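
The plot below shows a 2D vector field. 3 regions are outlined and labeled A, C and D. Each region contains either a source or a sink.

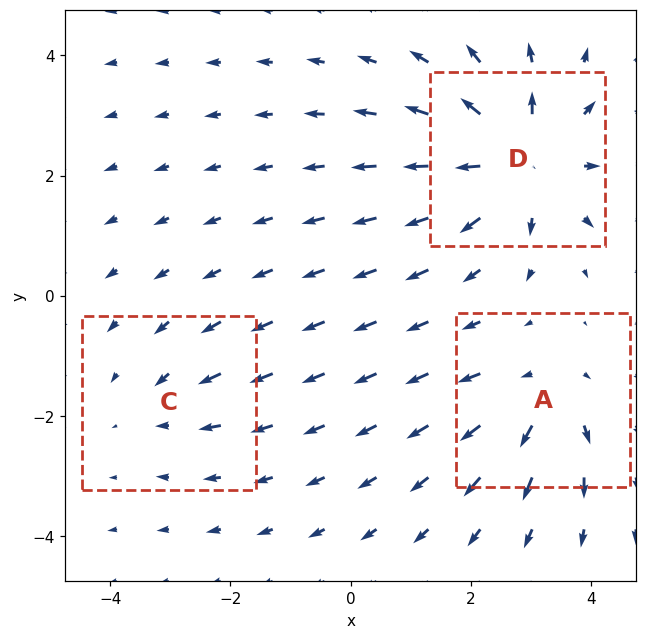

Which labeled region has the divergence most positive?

Divergence at each region's feature centre — A: about +3, C: about -2, D: about +5. Region D is most positive.

D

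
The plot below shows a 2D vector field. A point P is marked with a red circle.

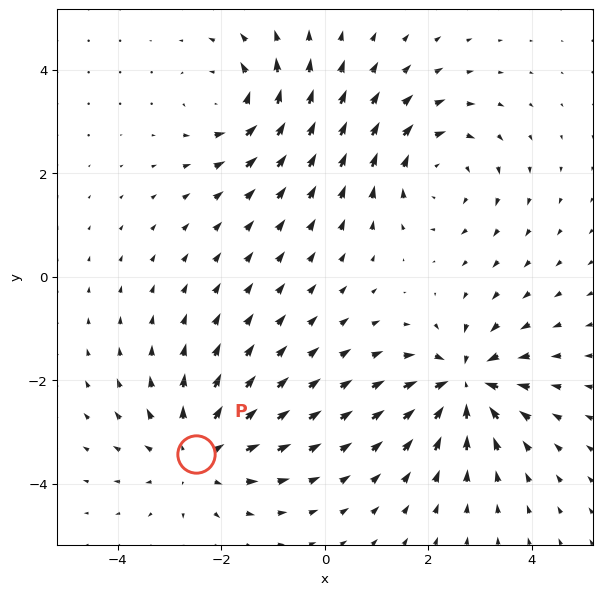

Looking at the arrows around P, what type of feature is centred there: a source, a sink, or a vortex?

At P (-2.5, -3.4) the arrows spread outward. Divergence about +4, curl ≈0 — positive divergence with near-zero curl is a source.

source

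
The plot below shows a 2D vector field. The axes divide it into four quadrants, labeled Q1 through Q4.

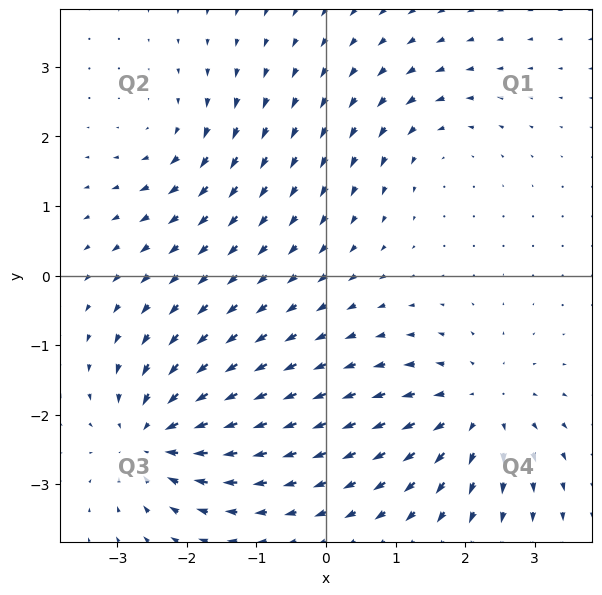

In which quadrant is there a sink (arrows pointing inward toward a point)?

The sink sits at approximately (-2.5, -2.3), which lies in quadrant Q3. The divergence there is about -6, negative as expected for a sink.

Q3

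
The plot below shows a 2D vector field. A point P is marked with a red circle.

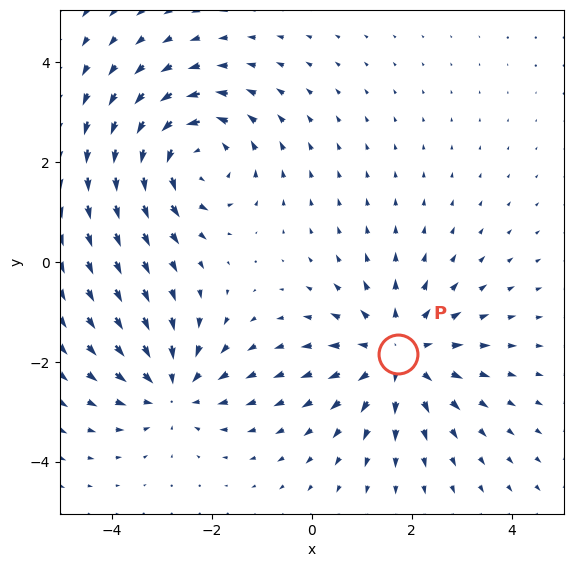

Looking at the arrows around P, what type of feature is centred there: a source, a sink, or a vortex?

source

At P (1.7, -1.9) the arrows spread outward. Divergence about +4, curl ≈0 — positive divergence with near-zero curl is a source.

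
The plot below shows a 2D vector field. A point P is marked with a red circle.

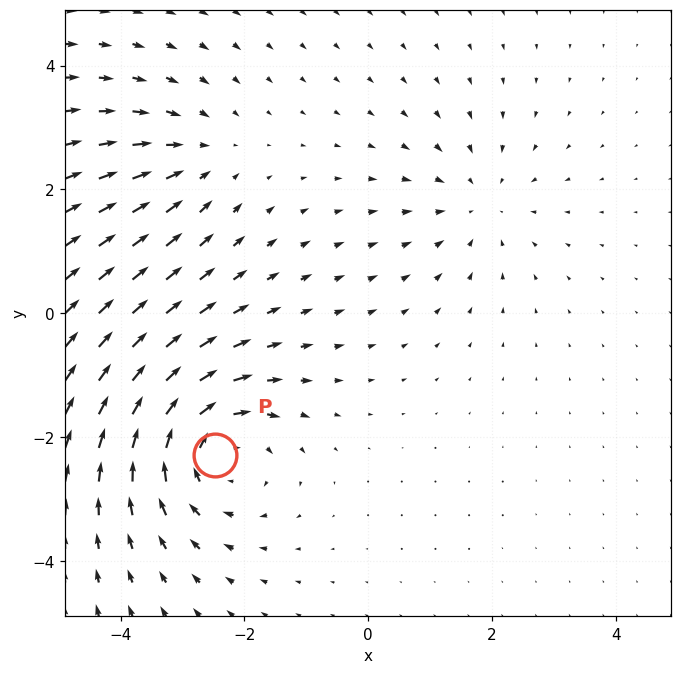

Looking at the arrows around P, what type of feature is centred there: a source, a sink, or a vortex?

vortex

At P (-2.5, -2.3) the arrows circulate clockwise. Divergence ≈0, curl about -5 — near-zero divergence with nonzero curl is a vortex.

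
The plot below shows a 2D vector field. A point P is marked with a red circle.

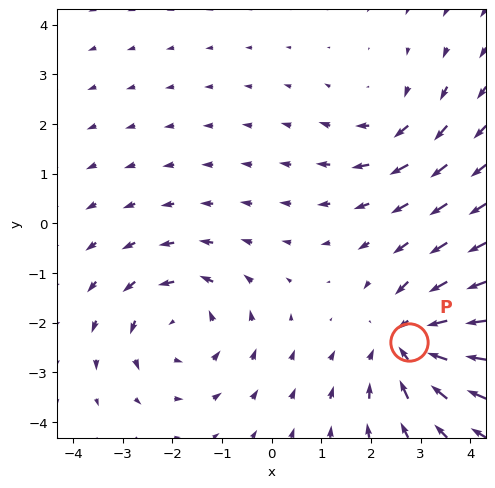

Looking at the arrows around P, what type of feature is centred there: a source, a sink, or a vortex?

At P (2.8, -2.4) the arrows converge inward. Divergence about -4, curl ≈0 — negative divergence with near-zero curl is a sink.

sink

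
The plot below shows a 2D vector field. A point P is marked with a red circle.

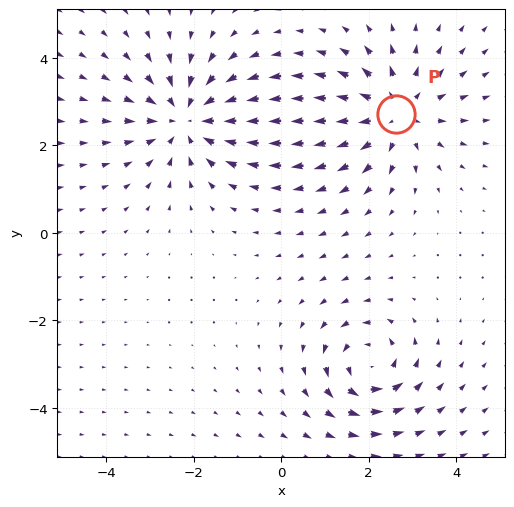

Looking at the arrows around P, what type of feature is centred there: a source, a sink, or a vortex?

At P (2.6, 2.7) the arrows spread outward. Divergence about +4, curl ≈0 — positive divergence with near-zero curl is a source.

source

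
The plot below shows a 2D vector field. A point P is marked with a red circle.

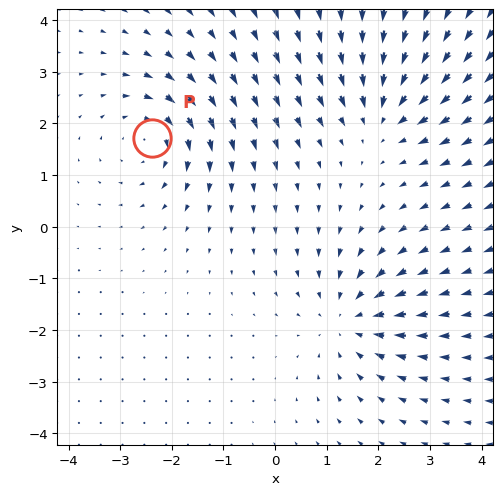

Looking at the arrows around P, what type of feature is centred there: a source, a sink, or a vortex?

At P (-2.4, 1.7) the arrows circulate clockwise. Divergence ≈0, curl about -5 — near-zero divergence with nonzero curl is a vortex.

vortex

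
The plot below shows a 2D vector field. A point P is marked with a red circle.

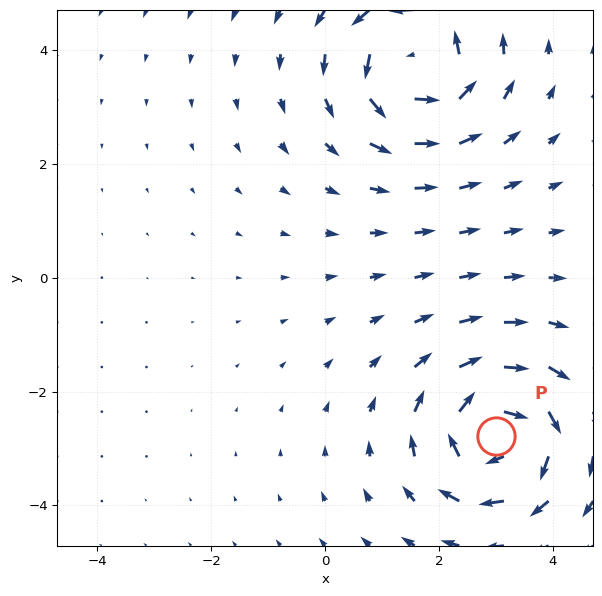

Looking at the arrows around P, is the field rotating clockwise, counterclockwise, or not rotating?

Near P at (3.0, -2.8) the arrows circulate clockwise. The curl (z-component) there is about -5; negative curl means clockwise rotation.

clockwise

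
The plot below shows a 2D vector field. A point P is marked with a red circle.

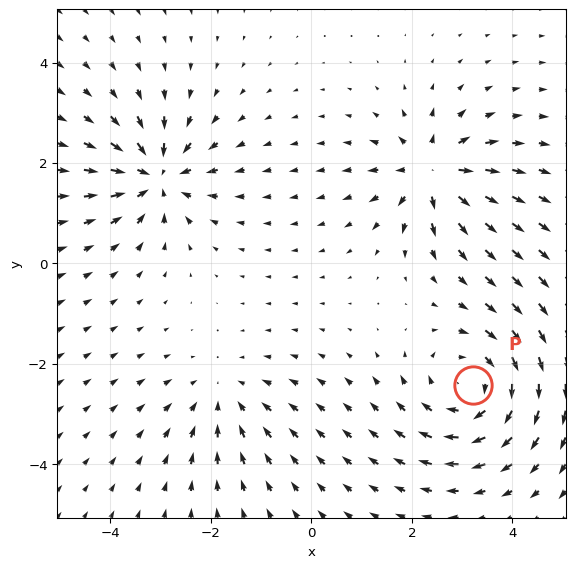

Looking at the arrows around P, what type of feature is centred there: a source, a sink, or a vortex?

At P (3.2, -2.4) the arrows circulate clockwise. Divergence ≈0, curl about -4 — near-zero divergence with nonzero curl is a vortex.

vortex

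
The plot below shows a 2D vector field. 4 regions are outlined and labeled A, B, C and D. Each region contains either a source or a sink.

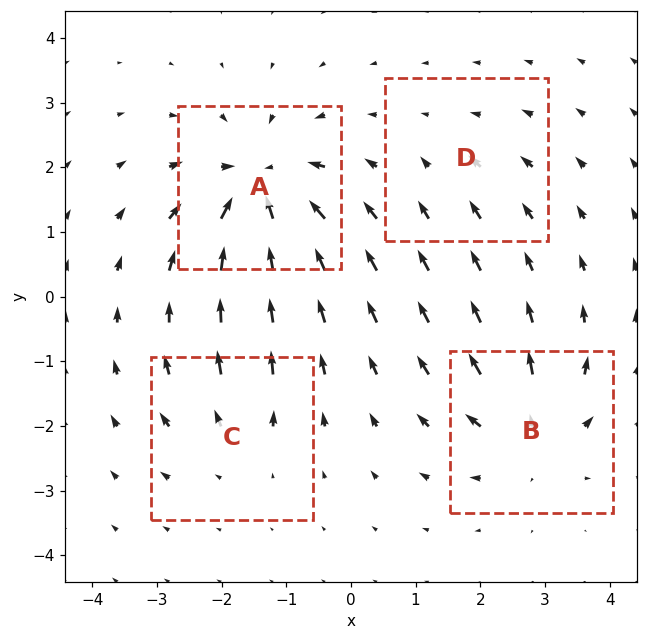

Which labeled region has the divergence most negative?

Divergence at each region's feature centre — A: about -8, B: about +6, C: about +4, D: about -2. Region A is most negative.

A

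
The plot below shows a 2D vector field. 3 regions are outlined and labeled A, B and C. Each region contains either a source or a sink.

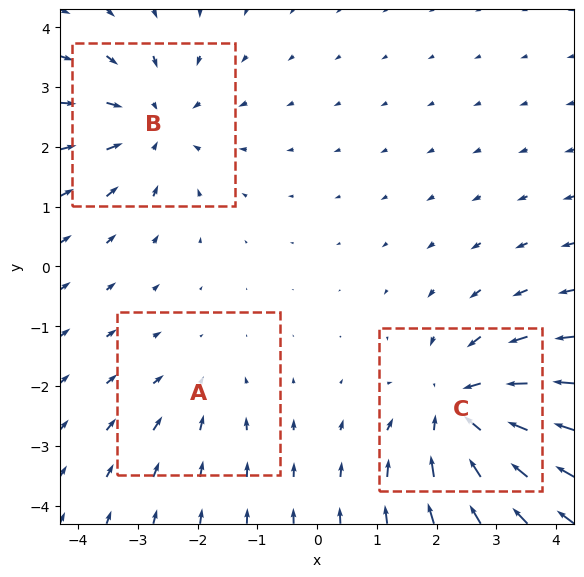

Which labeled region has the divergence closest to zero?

A

Divergence at each region's feature centre — A: about -2, B: about -3, C: about -4. Region A is closest to zero.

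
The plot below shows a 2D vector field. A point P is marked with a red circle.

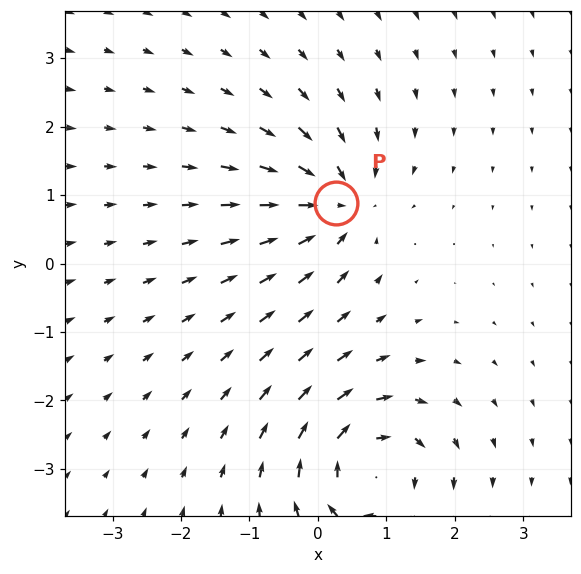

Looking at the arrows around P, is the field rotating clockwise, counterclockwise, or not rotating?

Near P at (0.3, 0.9) the arrows show no circulation. The curl there is ≈0.

not rotating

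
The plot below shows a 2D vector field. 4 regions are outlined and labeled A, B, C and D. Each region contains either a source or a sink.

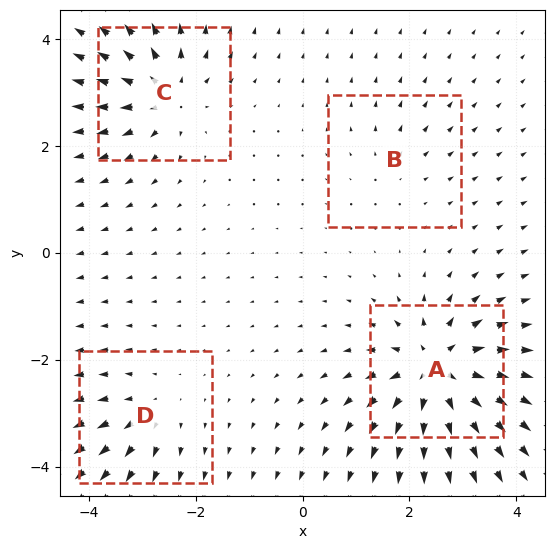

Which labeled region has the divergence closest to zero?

Divergence at each region's feature centre — A: about +9, B: about +2, C: about +7, D: about +4. Region B is closest to zero.

B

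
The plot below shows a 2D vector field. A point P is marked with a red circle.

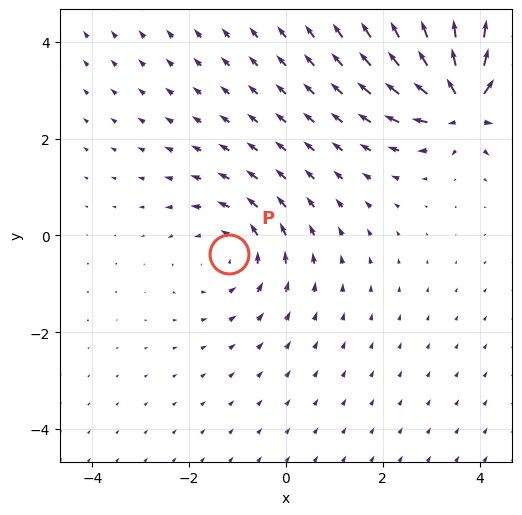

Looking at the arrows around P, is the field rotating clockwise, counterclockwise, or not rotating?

counterclockwise

Near P at (-1.2, -0.4) the arrows circulate counterclockwise. The curl (z-component) there is about +3; positive curl means counterclockwise rotation.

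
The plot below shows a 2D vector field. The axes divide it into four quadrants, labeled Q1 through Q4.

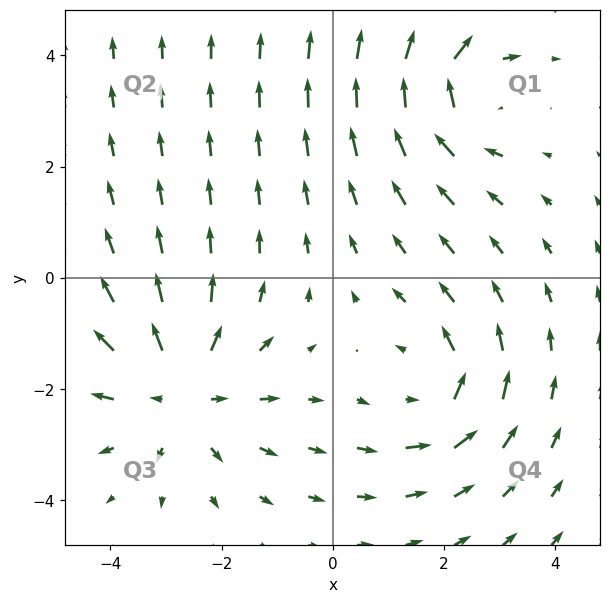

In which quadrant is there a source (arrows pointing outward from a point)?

The source sits at approximately (-2.7, -2.0), which lies in quadrant Q3. The divergence there is about +4, positive as expected for a source.

Q3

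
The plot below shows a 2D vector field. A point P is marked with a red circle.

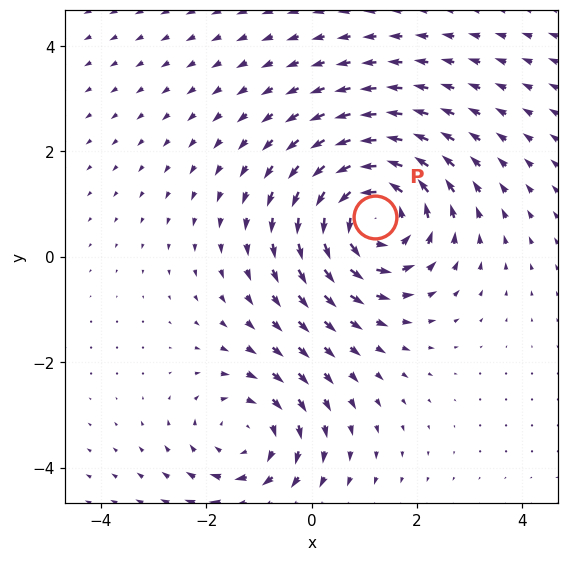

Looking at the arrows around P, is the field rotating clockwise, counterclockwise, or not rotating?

counterclockwise

Near P at (1.2, 0.8) the arrows circulate counterclockwise. The curl (z-component) there is about +4; positive curl means counterclockwise rotation.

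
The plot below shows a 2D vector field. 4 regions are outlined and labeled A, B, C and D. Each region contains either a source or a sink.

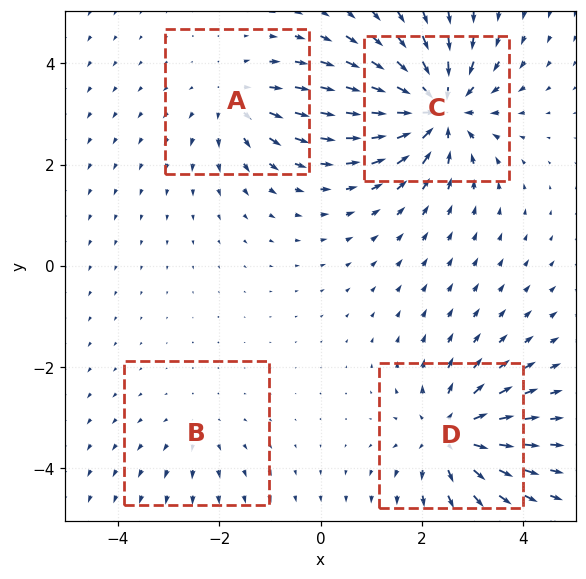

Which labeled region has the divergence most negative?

C

Divergence at each region's feature centre — A: about +4, B: about +2, C: about -8, D: about +6. Region C is most negative.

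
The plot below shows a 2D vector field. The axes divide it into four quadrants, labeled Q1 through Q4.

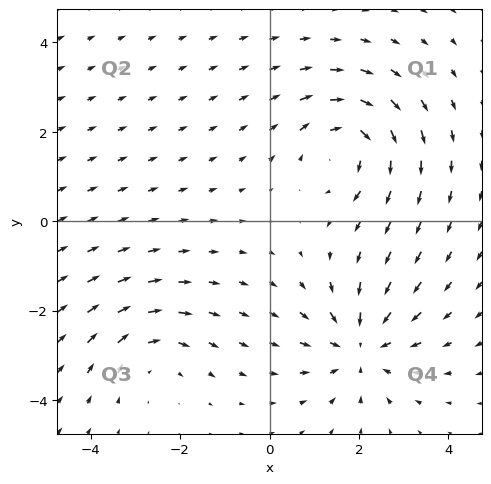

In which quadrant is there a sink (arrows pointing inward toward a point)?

The sink sits at approximately (2.0, -2.8), which lies in quadrant Q4. The divergence there is about -3, negative as expected for a sink.

Q4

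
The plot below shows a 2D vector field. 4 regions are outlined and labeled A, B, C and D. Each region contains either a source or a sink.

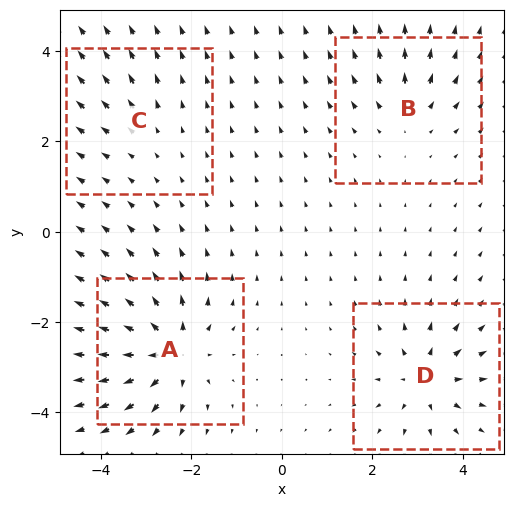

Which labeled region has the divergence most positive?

A

Divergence at each region's feature centre — A: about +8, B: about +4, C: about +2, D: about +6. Region A is most positive.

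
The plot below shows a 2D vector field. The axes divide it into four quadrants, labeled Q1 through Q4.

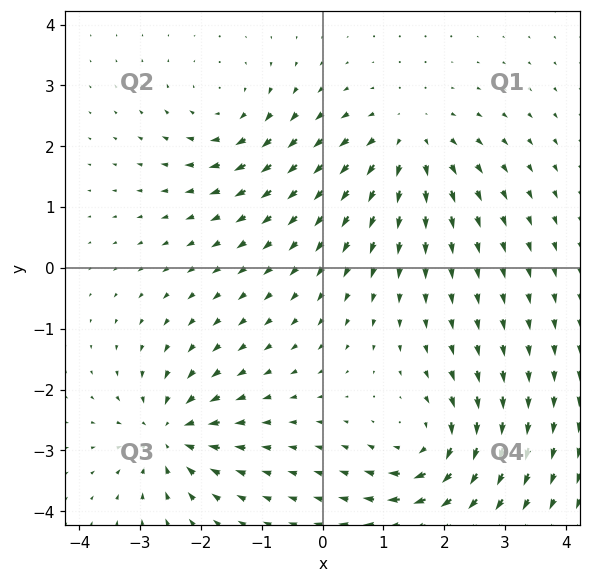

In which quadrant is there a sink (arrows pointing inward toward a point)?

The sink sits at approximately (-2.5, -2.7), which lies in quadrant Q3. The divergence there is about -6, negative as expected for a sink.

Q3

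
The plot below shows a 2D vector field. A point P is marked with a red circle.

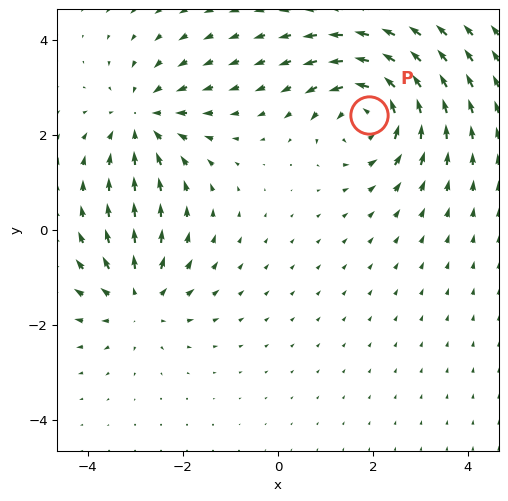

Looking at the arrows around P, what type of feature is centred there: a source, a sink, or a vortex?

vortex

At P (1.9, 2.4) the arrows circulate counterclockwise. Divergence ≈0, curl about +6 — near-zero divergence with nonzero curl is a vortex.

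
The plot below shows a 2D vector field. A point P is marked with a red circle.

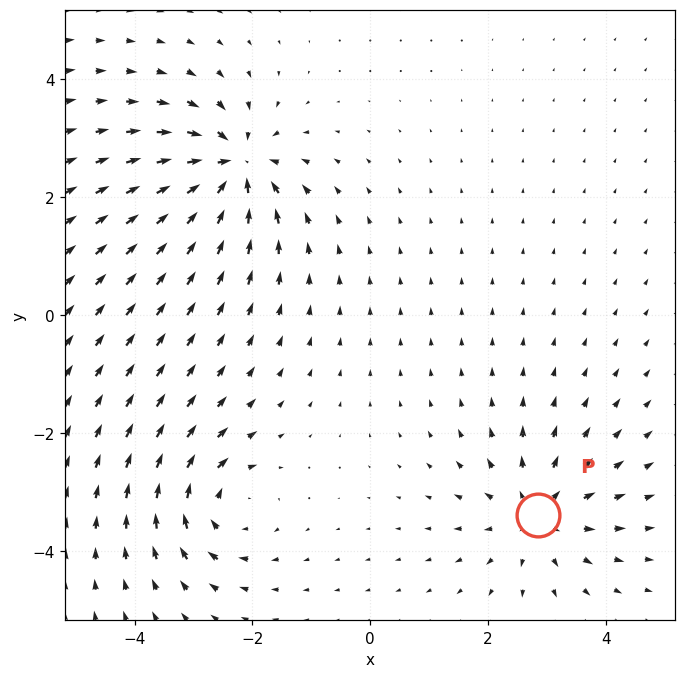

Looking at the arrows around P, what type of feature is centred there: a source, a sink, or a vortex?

source

At P (2.8, -3.4) the arrows spread outward. Divergence about +4, curl ≈0 — positive divergence with near-zero curl is a source.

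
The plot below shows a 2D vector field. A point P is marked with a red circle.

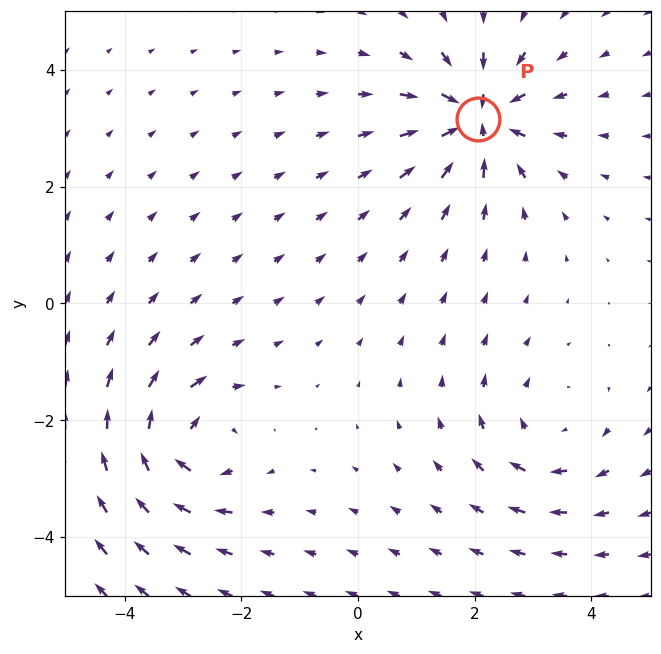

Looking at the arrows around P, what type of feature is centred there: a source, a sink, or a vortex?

At P (2.1, 3.2) the arrows converge inward. Divergence about -5, curl ≈0 — negative divergence with near-zero curl is a sink.

sink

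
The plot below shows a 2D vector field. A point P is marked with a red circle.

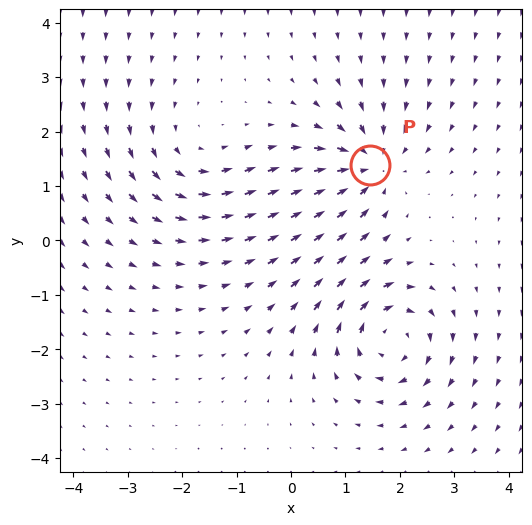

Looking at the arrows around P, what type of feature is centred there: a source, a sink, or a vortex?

sink

At P (1.4, 1.4) the arrows converge inward. Divergence about -5, curl ≈0 — negative divergence with near-zero curl is a sink.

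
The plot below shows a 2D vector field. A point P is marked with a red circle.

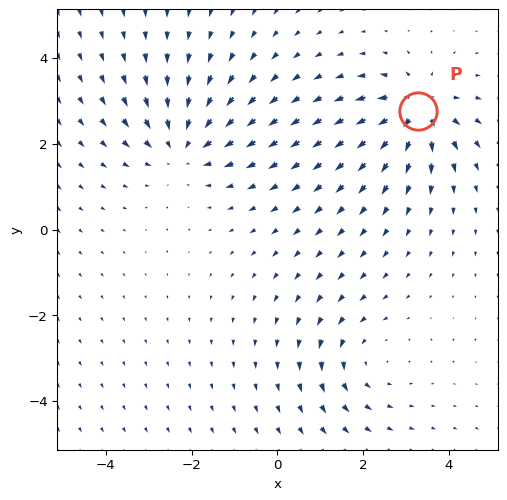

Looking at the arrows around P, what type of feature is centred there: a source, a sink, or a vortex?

source

At P (3.3, 2.8) the arrows spread outward. Divergence about +5, curl ≈0 — positive divergence with near-zero curl is a source.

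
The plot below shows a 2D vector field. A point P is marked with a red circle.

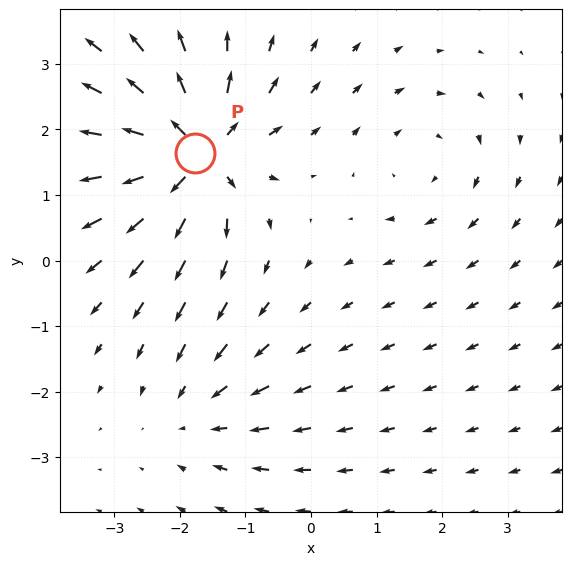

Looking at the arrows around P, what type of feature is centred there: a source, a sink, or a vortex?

source

At P (-1.8, 1.6) the arrows spread outward. Divergence about +7, curl ≈0 — positive divergence with near-zero curl is a source.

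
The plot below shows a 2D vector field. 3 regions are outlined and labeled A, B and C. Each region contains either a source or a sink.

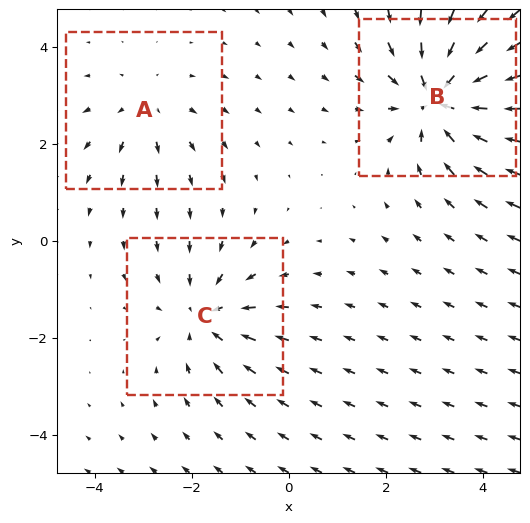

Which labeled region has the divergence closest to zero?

A

Divergence at each region's feature centre — A: about +2, B: about -5, C: about -3. Region A is closest to zero.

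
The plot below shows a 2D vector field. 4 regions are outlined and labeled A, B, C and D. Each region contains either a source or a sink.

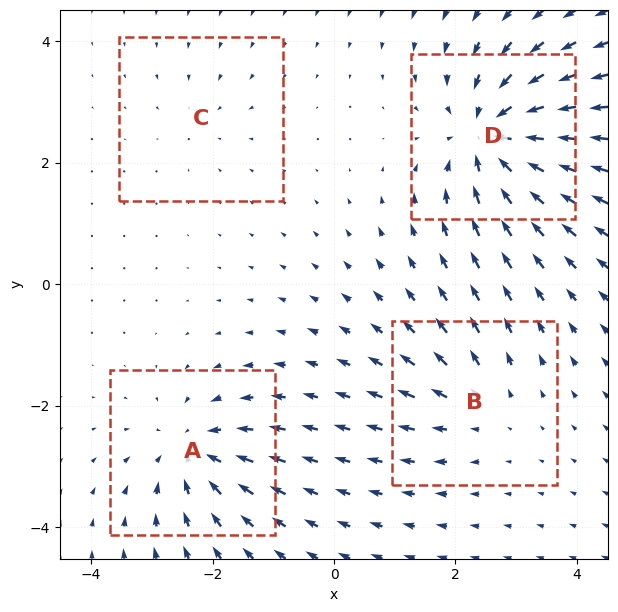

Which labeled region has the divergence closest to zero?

C

Divergence at each region's feature centre — A: about -6, B: about +4, C: about -2, D: about -8. Region C is closest to zero.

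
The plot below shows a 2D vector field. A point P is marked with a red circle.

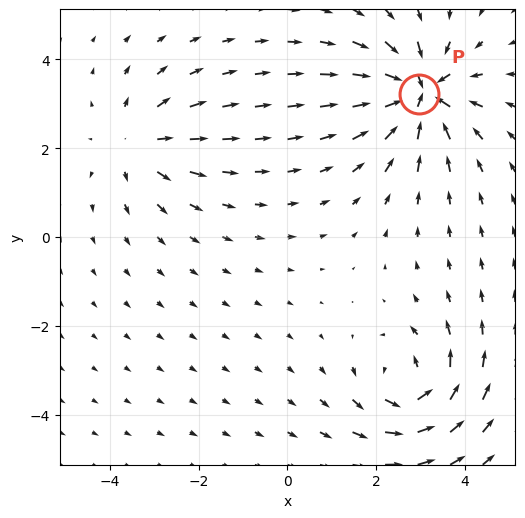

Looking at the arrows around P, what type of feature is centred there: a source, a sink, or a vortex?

At P (3.0, 3.2) the arrows converge inward. Divergence about -5, curl ≈0 — negative divergence with near-zero curl is a sink.

sink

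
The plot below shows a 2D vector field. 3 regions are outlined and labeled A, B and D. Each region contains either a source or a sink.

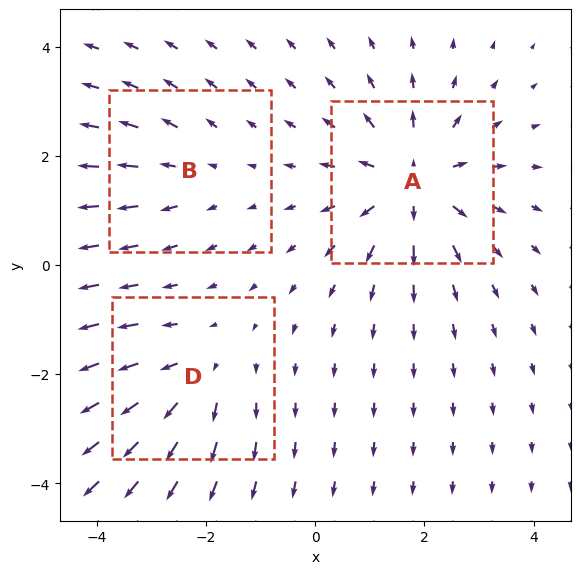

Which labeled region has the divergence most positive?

A

Divergence at each region's feature centre — A: about +5, B: about +2, D: about +3. Region A is most positive.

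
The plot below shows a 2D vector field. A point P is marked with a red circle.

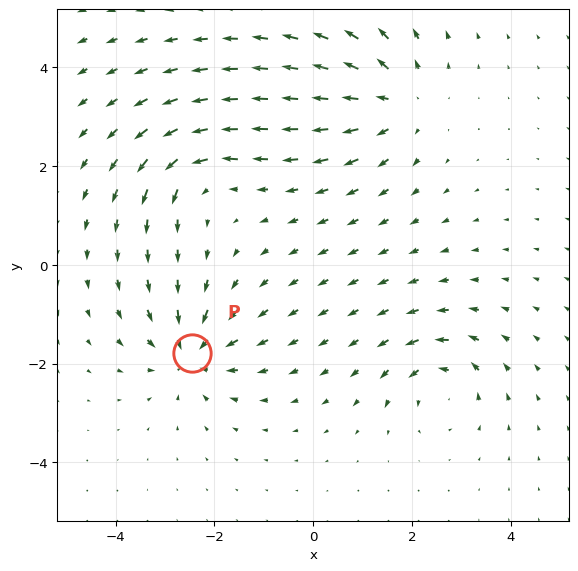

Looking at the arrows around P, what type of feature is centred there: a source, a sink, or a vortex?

sink

At P (-2.5, -1.8) the arrows converge inward. Divergence about -5, curl ≈0 — negative divergence with near-zero curl is a sink.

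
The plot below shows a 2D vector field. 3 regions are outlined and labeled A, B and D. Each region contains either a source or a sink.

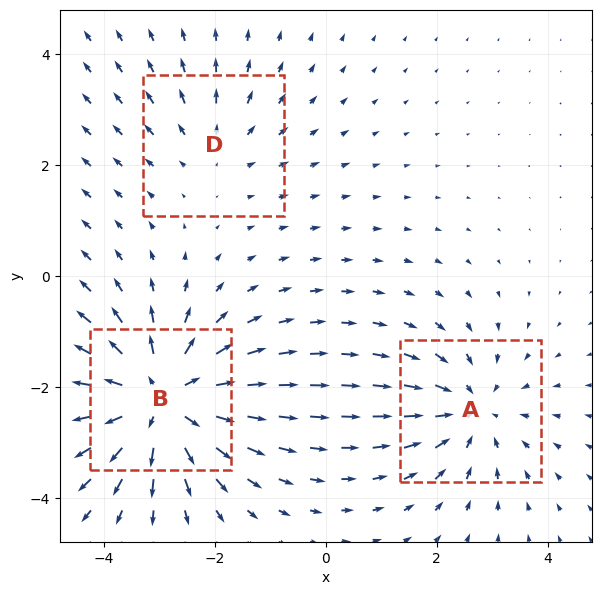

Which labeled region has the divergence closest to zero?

Divergence at each region's feature centre — A: about -3, B: about +4, D: about +2. Region D is closest to zero.

D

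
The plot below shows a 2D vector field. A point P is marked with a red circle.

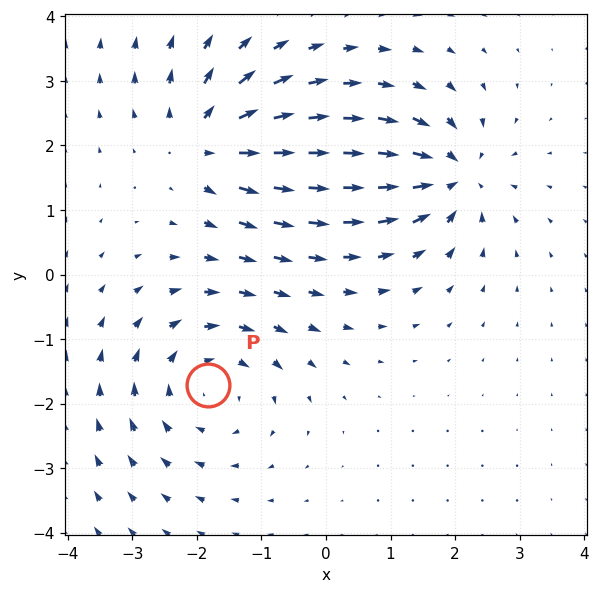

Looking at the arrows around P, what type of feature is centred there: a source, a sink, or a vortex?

vortex

At P (-1.8, -1.7) the arrows circulate clockwise. Divergence ≈0, curl about -4 — near-zero divergence with nonzero curl is a vortex.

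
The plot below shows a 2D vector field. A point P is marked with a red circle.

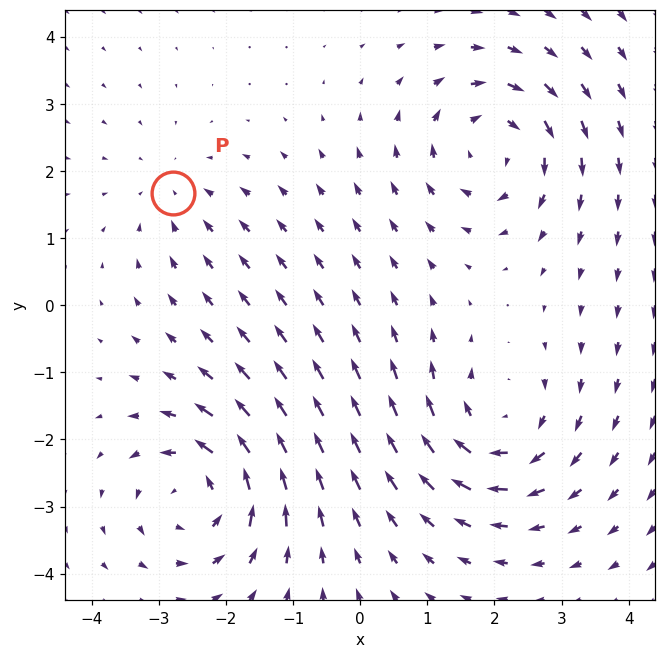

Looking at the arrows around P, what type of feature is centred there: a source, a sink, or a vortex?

At P (-2.8, 1.7) the arrows converge inward. Divergence about -2, curl ≈0 — negative divergence with near-zero curl is a sink.

sink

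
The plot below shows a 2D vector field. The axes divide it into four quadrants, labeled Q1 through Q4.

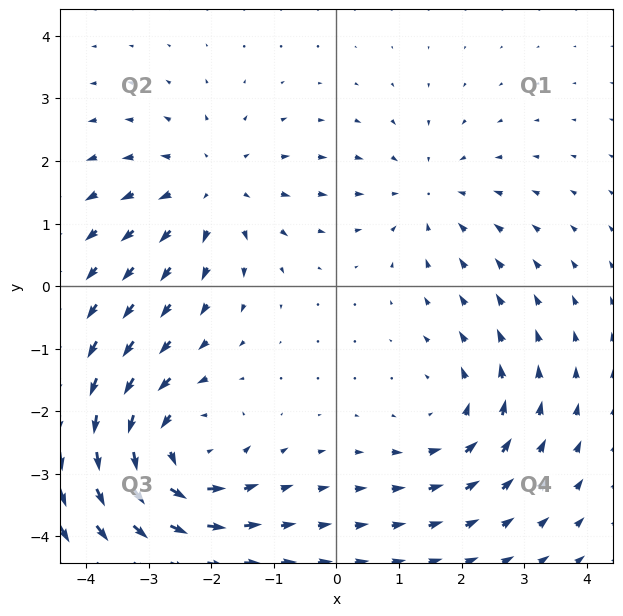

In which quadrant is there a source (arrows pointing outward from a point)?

Q2

The source sits at approximately (-2.0, 1.5), which lies in quadrant Q2. The divergence there is about +3, positive as expected for a source.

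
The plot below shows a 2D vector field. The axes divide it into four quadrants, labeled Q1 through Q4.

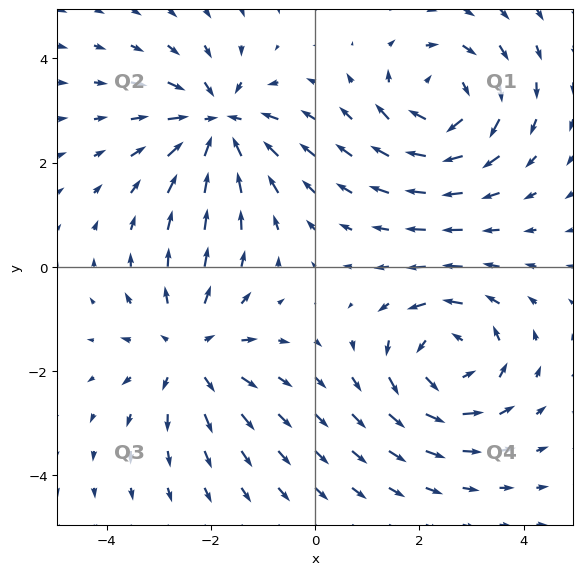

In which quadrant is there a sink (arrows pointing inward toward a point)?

The sink sits at approximately (-1.9, 2.7), which lies in quadrant Q2. The divergence there is about -6, negative as expected for a sink.

Q2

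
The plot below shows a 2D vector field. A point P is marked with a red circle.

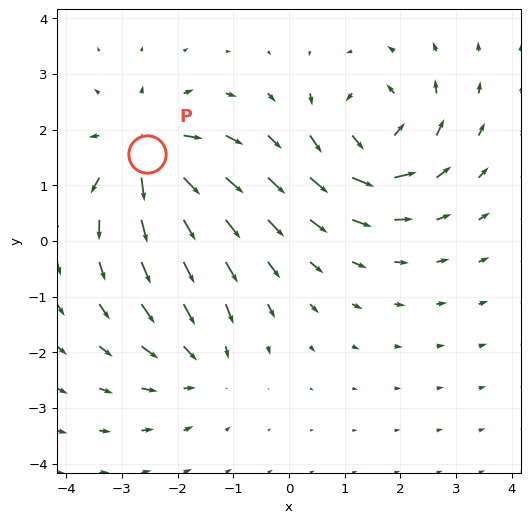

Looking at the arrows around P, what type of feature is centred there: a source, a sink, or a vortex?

At P (-2.5, 1.6) the arrows spread outward. Divergence about +6, curl ≈0 — positive divergence with near-zero curl is a source.

source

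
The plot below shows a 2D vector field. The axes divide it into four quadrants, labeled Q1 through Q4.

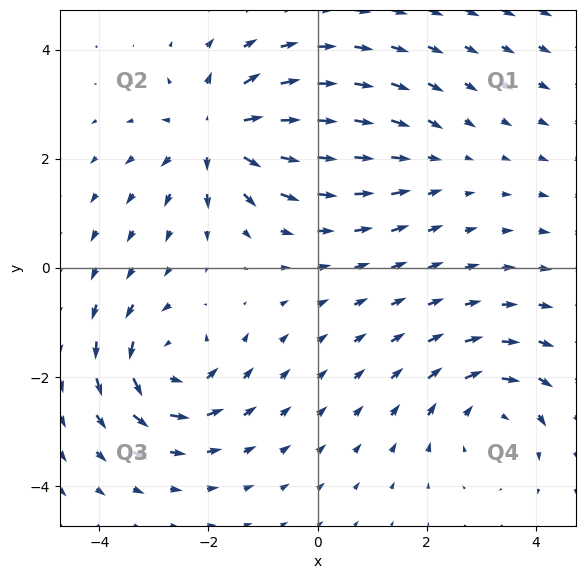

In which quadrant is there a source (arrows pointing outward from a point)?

The source sits at approximately (-1.8, 2.5), which lies in quadrant Q2. The divergence there is about +6, positive as expected for a source.

Q2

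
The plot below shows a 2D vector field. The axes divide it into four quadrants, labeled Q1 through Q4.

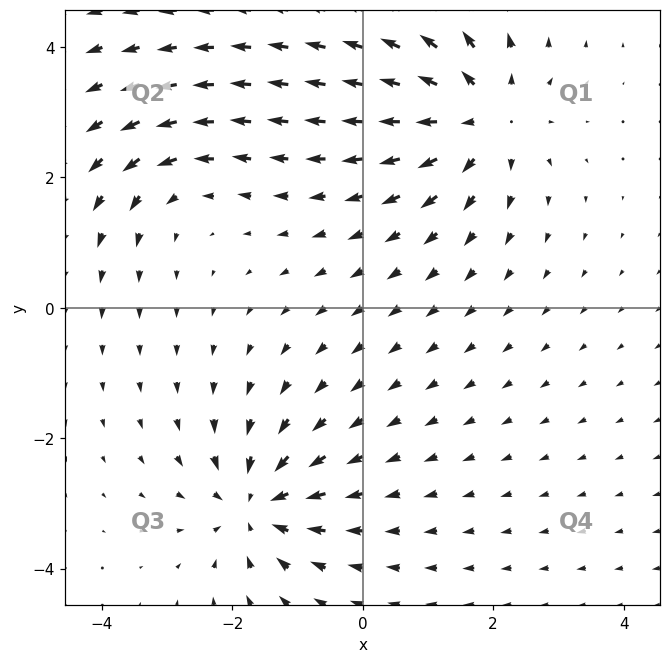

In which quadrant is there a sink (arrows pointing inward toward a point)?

Q3

The sink sits at approximately (-1.6, -3.0), which lies in quadrant Q3. The divergence there is about -5, negative as expected for a sink.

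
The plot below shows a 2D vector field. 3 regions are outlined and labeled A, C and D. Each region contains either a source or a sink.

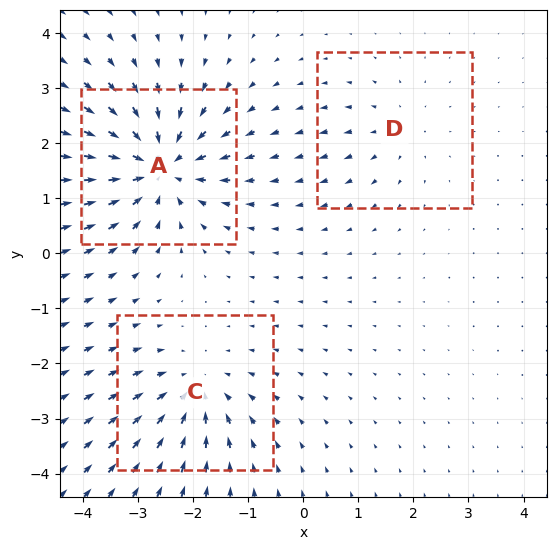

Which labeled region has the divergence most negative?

Divergence at each region's feature centre — A: about -6, C: about -4, D: about +2. Region A is most negative.

A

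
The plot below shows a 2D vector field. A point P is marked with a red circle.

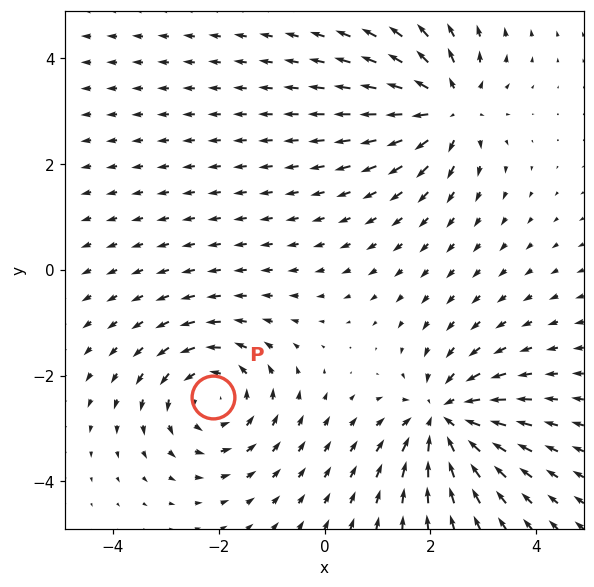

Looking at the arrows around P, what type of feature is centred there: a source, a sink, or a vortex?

vortex

At P (-2.1, -2.4) the arrows circulate counterclockwise. Divergence ≈0, curl about +3 — near-zero divergence with nonzero curl is a vortex.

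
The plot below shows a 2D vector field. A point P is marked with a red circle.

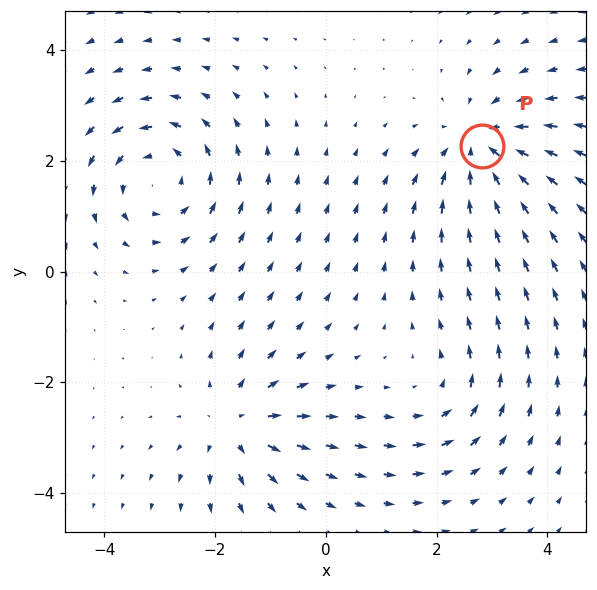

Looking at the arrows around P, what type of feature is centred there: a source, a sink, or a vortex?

At P (2.8, 2.3) the arrows converge inward. Divergence about -5, curl ≈0 — negative divergence with near-zero curl is a sink.

sink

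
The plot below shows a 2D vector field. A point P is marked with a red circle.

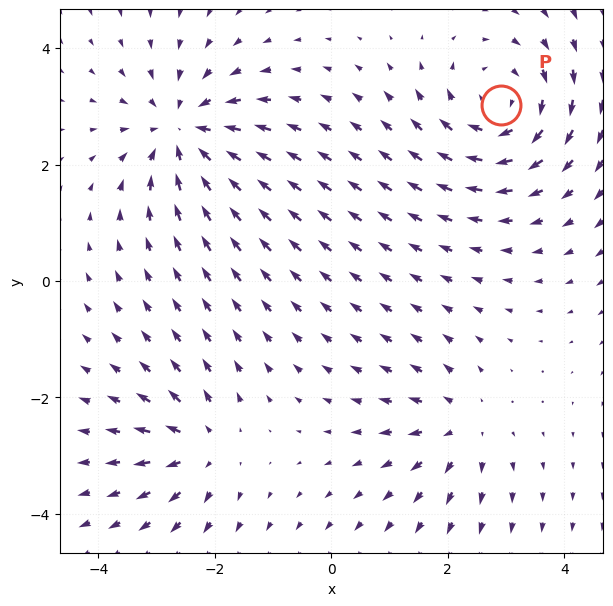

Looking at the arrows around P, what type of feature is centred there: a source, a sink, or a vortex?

At P (2.9, 3.0) the arrows circulate clockwise. Divergence ≈0, curl about -5 — near-zero divergence with nonzero curl is a vortex.

vortex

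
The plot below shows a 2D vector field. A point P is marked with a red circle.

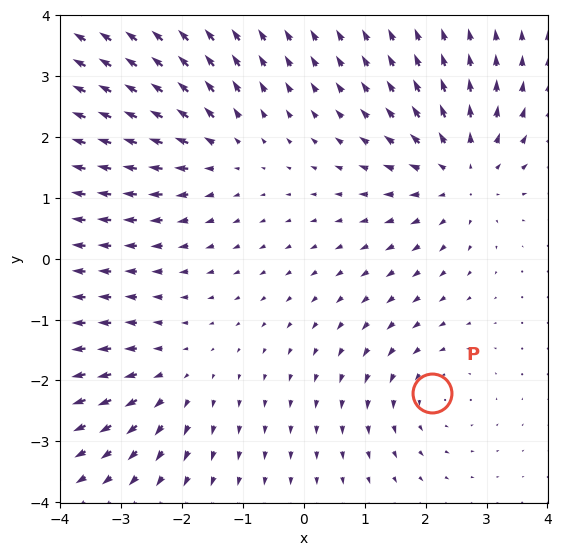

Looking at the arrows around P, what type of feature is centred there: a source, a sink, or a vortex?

vortex

At P (2.1, -2.2) the arrows circulate counterclockwise. Divergence ≈0, curl about +2 — near-zero divergence with nonzero curl is a vortex.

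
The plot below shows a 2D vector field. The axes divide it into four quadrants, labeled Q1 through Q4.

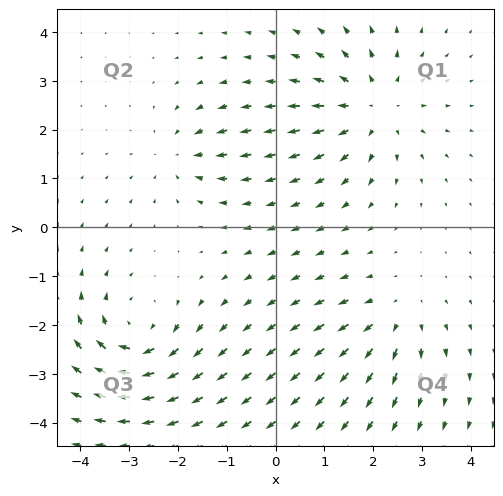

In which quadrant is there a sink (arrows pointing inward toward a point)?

The sink sits at approximately (-2.0, 1.4), which lies in quadrant Q2. The divergence there is about -3, negative as expected for a sink.

Q2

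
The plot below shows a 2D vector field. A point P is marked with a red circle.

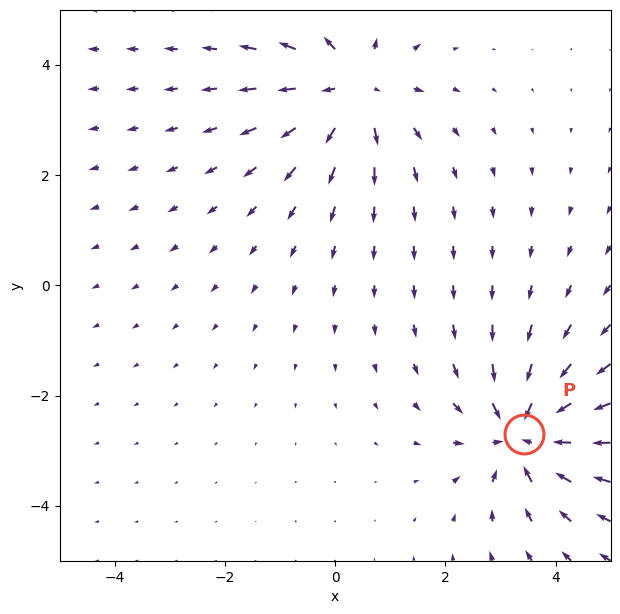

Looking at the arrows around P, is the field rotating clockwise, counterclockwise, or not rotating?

not rotating

Near P at (3.4, -2.7) the arrows show no circulation. The curl there is ≈0.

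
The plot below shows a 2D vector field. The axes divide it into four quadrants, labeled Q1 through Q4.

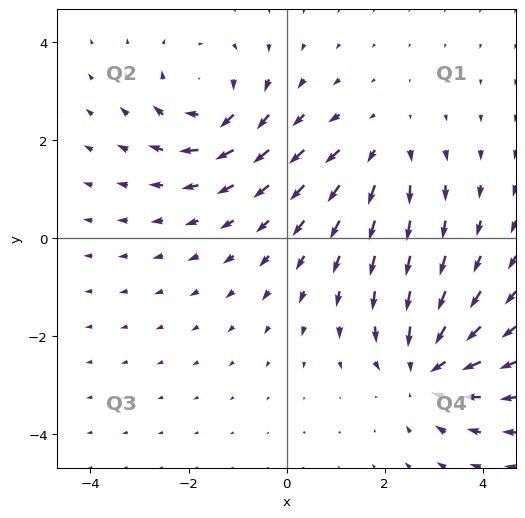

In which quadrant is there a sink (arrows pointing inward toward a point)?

The sink sits at approximately (2.9, -2.7), which lies in quadrant Q4. The divergence there is about -4, negative as expected for a sink.

Q4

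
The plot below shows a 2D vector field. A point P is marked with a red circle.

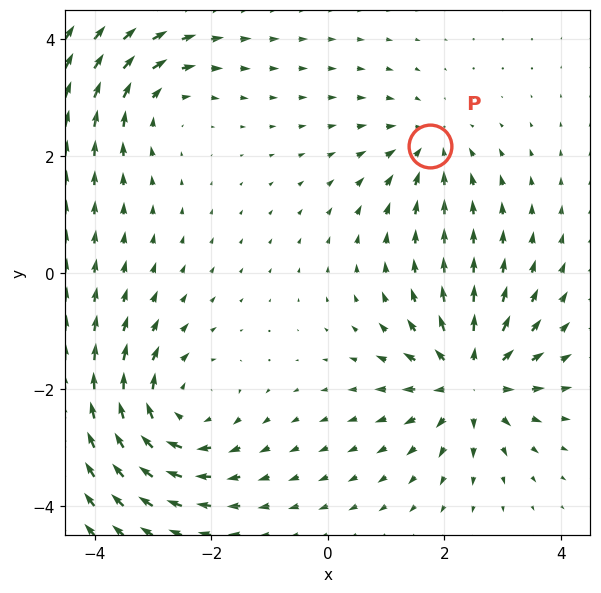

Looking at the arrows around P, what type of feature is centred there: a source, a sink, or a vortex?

sink

At P (1.7, 2.2) the arrows converge inward. Divergence about -3, curl ≈0 — negative divergence with near-zero curl is a sink.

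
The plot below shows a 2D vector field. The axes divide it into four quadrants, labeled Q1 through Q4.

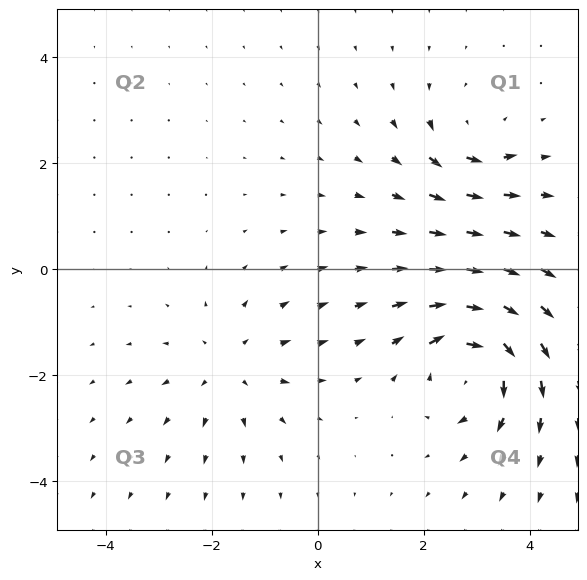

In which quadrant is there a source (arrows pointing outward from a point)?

Q3

The source sits at approximately (-1.6, -1.8), which lies in quadrant Q3. The divergence there is about +3, positive as expected for a source.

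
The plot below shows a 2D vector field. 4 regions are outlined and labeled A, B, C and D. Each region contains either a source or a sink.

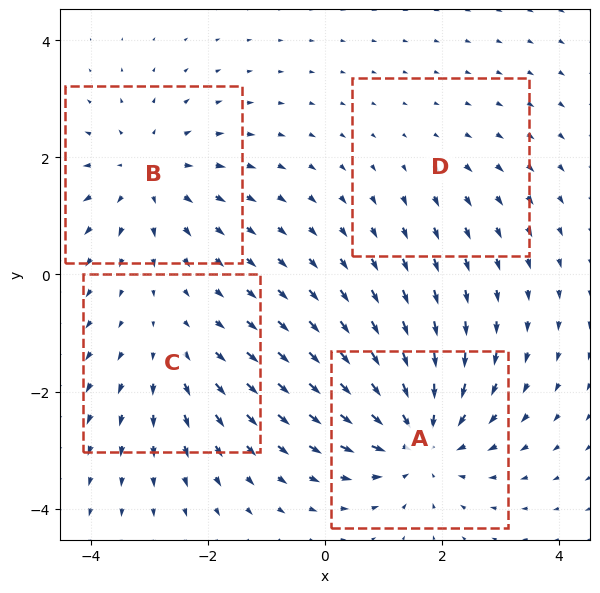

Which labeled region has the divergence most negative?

Divergence at each region's feature centre — A: about -6, B: about +4, C: about +3, D: about +2. Region A is most negative.

A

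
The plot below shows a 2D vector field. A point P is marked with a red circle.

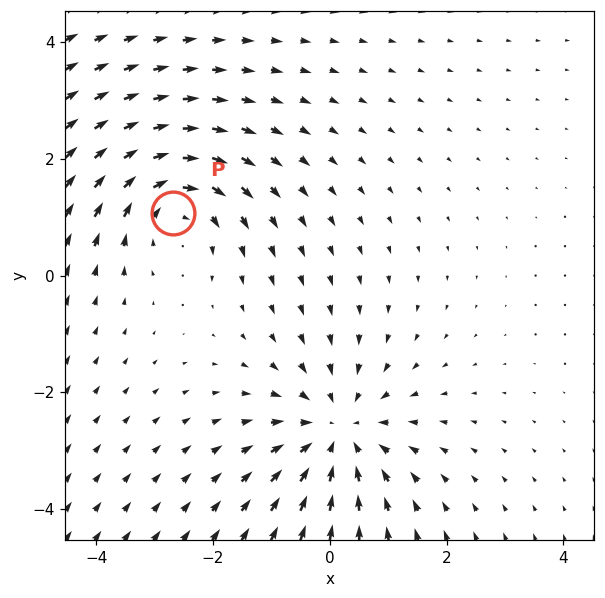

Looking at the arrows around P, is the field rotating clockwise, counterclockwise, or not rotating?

clockwise

Near P at (-2.7, 1.1) the arrows circulate clockwise. The curl (z-component) there is about -4; negative curl means clockwise rotation.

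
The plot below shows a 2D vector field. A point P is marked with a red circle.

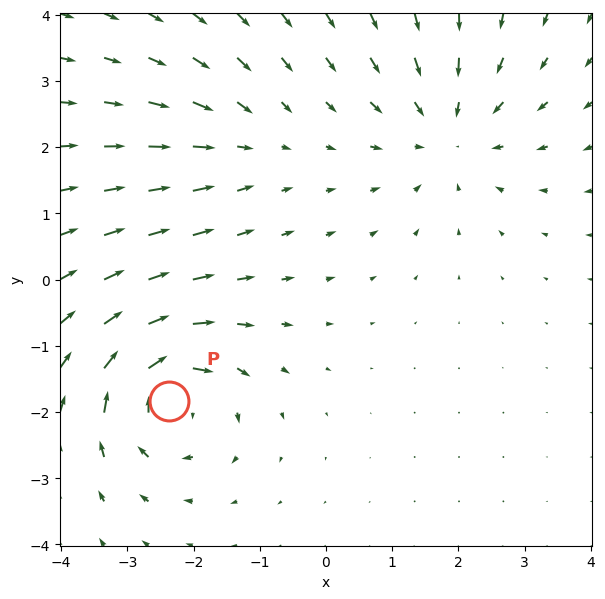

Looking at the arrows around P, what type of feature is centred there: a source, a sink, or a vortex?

vortex

At P (-2.4, -1.8) the arrows circulate clockwise. Divergence ≈0, curl about -7 — near-zero divergence with nonzero curl is a vortex.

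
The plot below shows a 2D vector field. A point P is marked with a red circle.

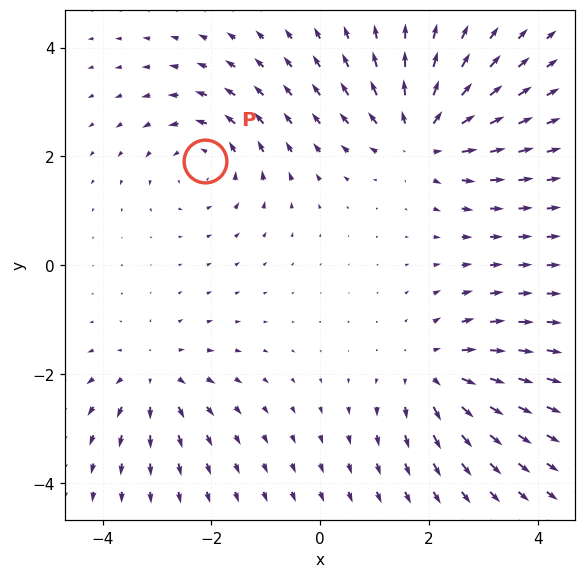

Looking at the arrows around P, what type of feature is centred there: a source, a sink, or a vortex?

At P (-2.1, 1.9) the arrows circulate counterclockwise. Divergence ≈0, curl about +4 — near-zero divergence with nonzero curl is a vortex.

vortex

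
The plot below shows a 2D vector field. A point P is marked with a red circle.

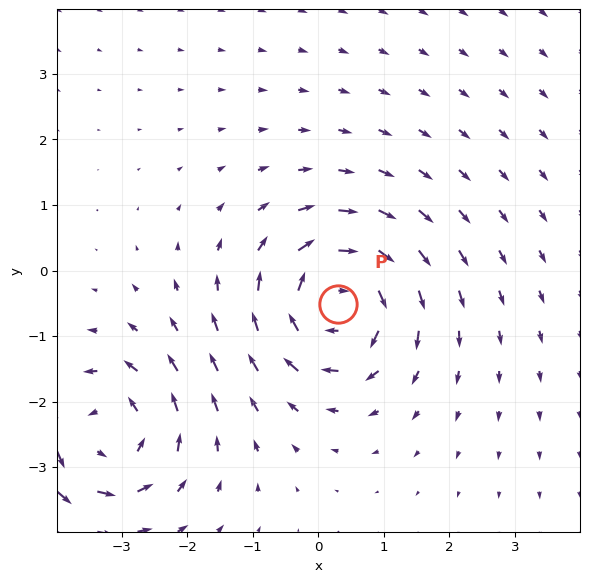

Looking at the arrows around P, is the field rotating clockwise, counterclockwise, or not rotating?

Near P at (0.3, -0.5) the arrows circulate clockwise. The curl (z-component) there is about -5; negative curl means clockwise rotation.

clockwise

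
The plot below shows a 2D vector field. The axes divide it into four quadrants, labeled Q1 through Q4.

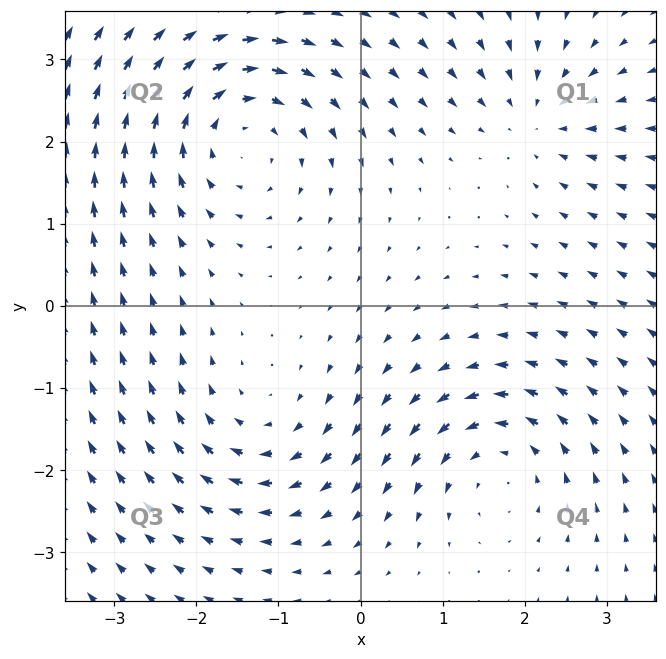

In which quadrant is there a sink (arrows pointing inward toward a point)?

The sink sits at approximately (2.2, 2.3), which lies in quadrant Q1. The divergence there is about -3, negative as expected for a sink.

Q1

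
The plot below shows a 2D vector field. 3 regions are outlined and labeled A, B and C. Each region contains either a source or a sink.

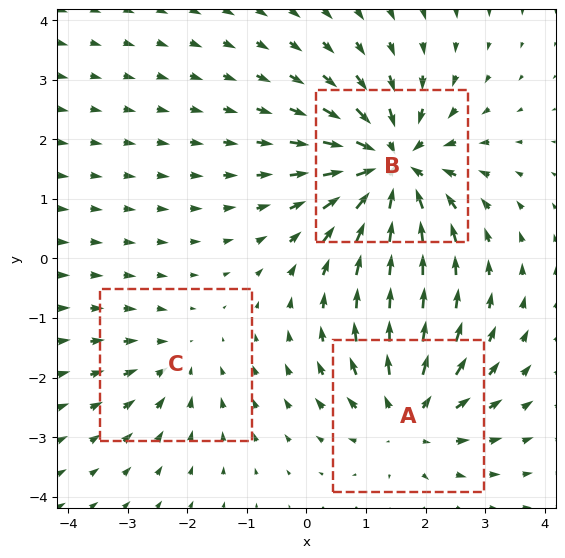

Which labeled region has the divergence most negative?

B

Divergence at each region's feature centre — A: about +3, B: about -5, C: about -2. Region B is most negative.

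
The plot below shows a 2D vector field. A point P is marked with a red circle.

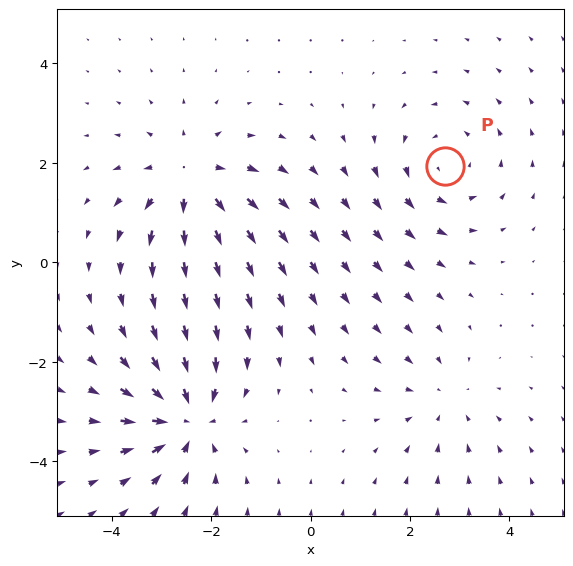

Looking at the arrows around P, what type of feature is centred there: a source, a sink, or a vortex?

vortex

At P (2.7, 1.9) the arrows circulate counterclockwise. Divergence ≈0, curl about +3 — near-zero divergence with nonzero curl is a vortex.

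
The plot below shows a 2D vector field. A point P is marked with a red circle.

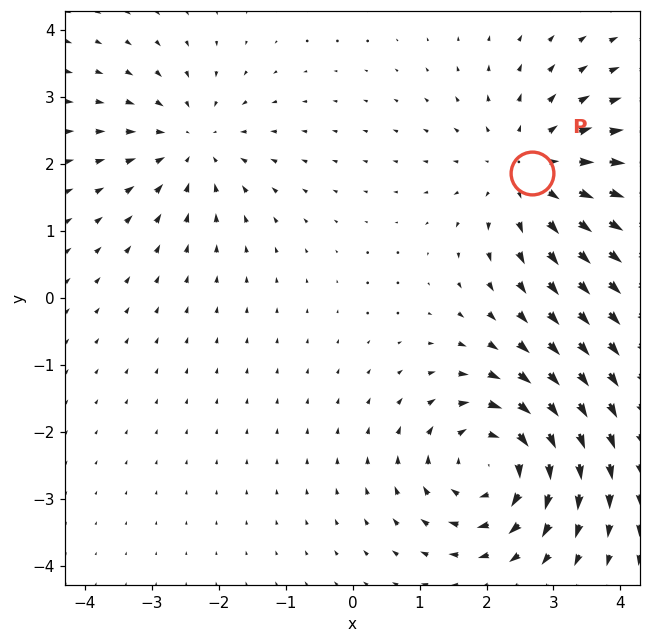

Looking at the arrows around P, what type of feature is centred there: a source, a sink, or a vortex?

source

At P (2.7, 1.9) the arrows spread outward. Divergence about +3, curl ≈0 — positive divergence with near-zero curl is a source.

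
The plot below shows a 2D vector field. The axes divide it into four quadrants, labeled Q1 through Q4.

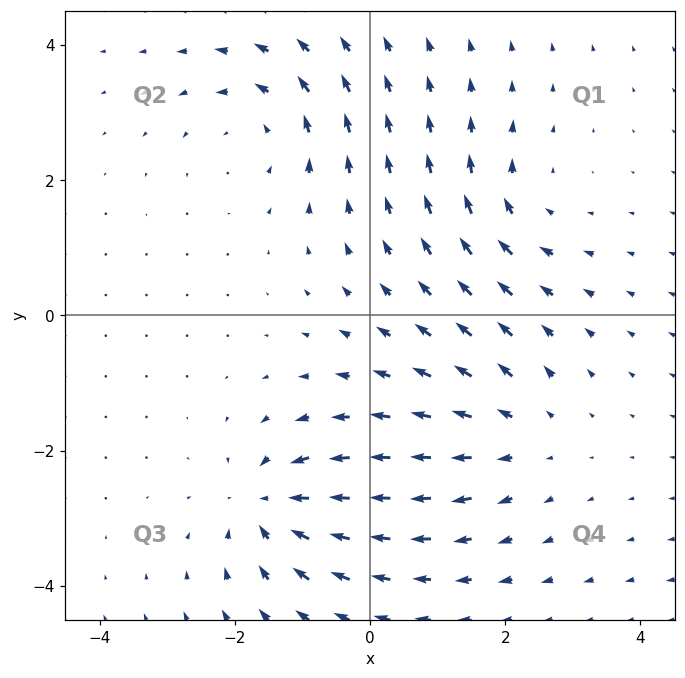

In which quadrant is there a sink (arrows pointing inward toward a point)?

The sink sits at approximately (-1.5, -2.8), which lies in quadrant Q3. The divergence there is about -5, negative as expected for a sink.

Q3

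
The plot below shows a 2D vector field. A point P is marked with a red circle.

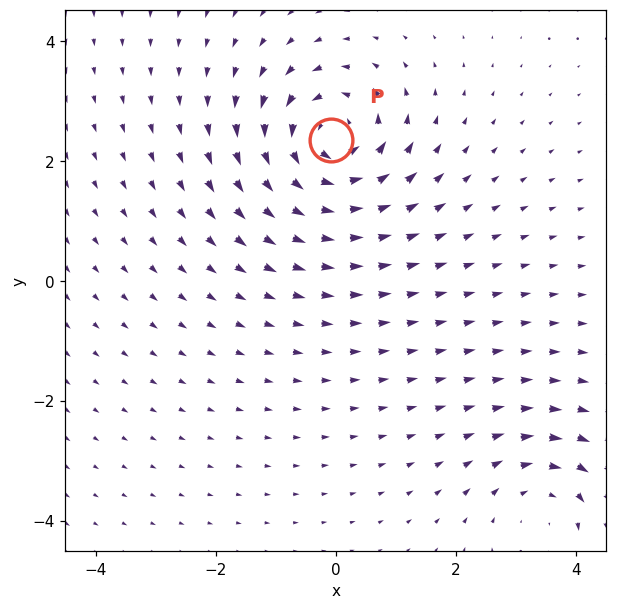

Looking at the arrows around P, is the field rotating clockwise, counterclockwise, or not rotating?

counterclockwise

Near P at (-0.1, 2.3) the arrows circulate counterclockwise. The curl (z-component) there is about +5; positive curl means counterclockwise rotation.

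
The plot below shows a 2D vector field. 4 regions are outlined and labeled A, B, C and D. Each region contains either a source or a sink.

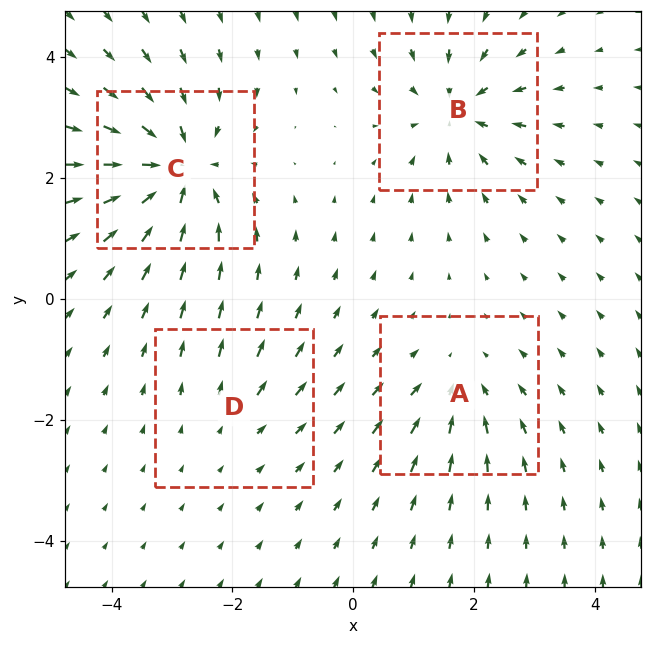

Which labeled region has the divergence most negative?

Divergence at each region's feature centre — A: about -4, B: about -6, C: about -8, D: about +2. Region C is most negative.

C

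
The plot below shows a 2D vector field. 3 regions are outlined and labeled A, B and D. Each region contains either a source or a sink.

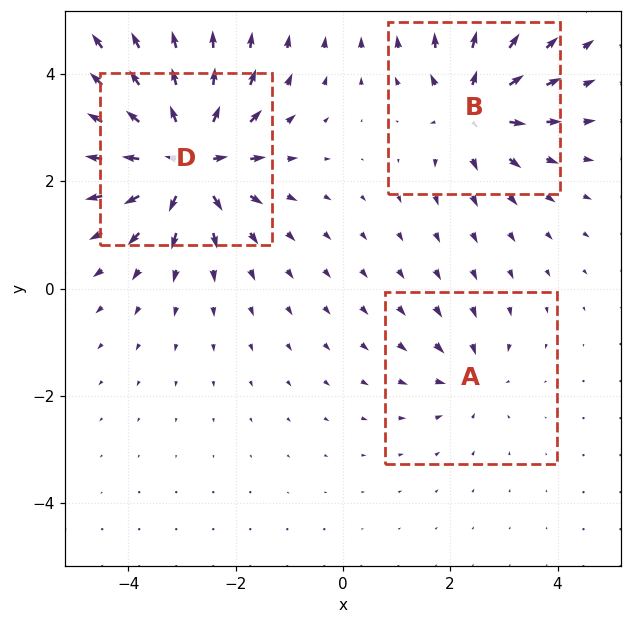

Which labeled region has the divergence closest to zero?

A

Divergence at each region's feature centre — A: about -2, B: about +4, D: about +6. Region A is closest to zero.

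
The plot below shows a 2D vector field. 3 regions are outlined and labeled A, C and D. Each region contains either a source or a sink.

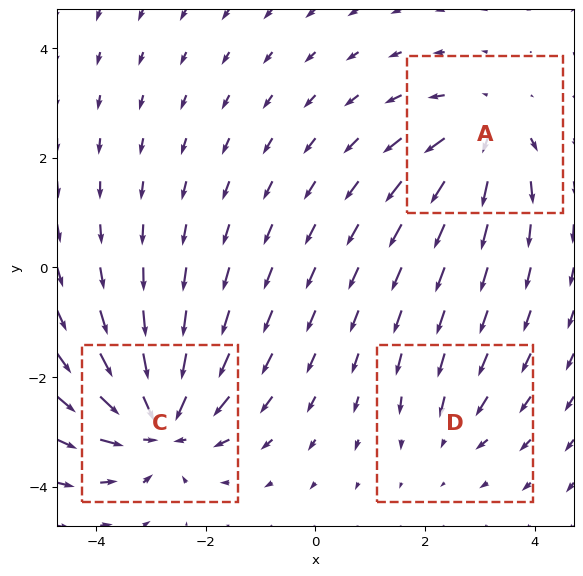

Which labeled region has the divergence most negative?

C

Divergence at each region's feature centre — A: about +4, C: about -5, D: about -2. Region C is most negative.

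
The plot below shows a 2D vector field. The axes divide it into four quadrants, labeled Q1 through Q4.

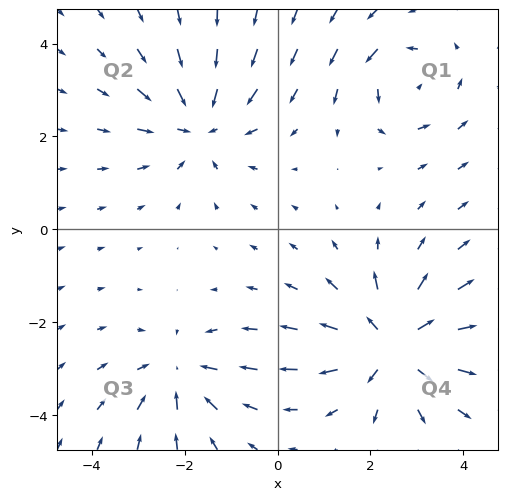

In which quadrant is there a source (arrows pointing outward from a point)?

The source sits at approximately (2.5, -2.5), which lies in quadrant Q4. The divergence there is about +5, positive as expected for a source.

Q4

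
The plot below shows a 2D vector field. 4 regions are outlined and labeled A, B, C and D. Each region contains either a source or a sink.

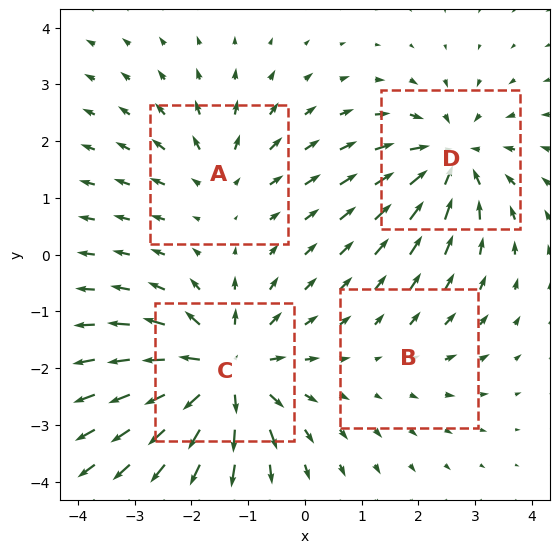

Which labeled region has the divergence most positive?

C

Divergence at each region's feature centre — A: about +3, B: about +2, C: about +7, D: about -6. Region C is most positive.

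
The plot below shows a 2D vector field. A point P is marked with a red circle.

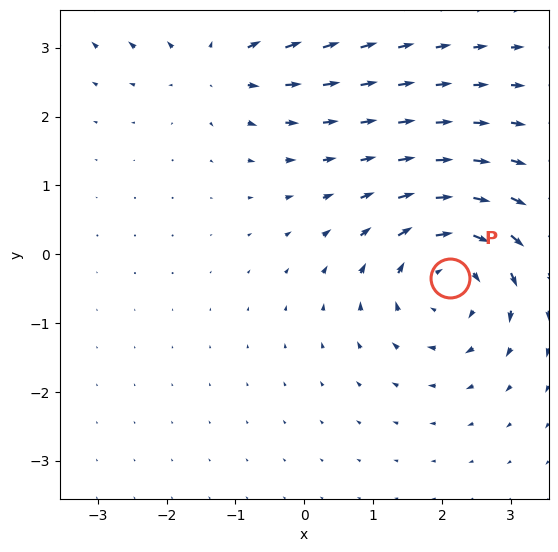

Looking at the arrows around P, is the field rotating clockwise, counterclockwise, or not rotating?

clockwise

Near P at (2.1, -0.3) the arrows circulate clockwise. The curl (z-component) there is about -4; negative curl means clockwise rotation.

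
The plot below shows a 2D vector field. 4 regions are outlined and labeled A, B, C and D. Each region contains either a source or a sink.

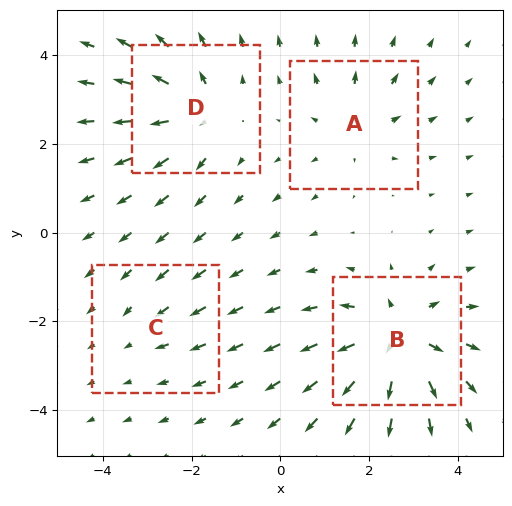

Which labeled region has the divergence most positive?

Divergence at each region's feature centre — A: about +3, B: about +6, C: about -2, D: about +5. Region B is most positive.

B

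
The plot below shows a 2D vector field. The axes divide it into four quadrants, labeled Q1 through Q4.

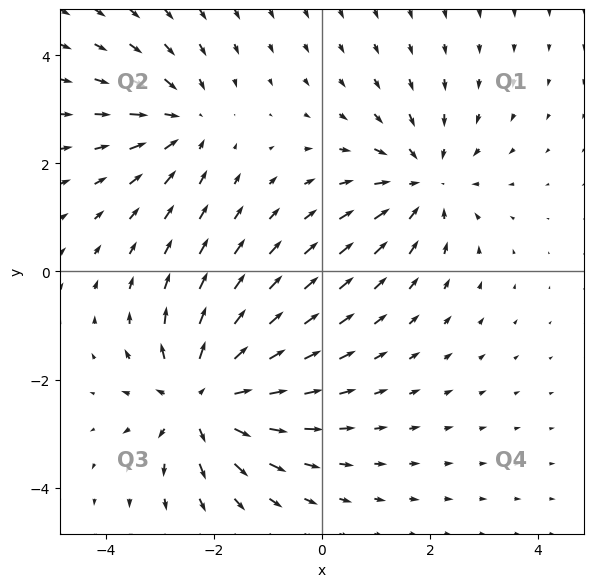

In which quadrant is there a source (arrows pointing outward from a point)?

Q3

The source sits at approximately (-2.2, -2.4), which lies in quadrant Q3. The divergence there is about +5, positive as expected for a source.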